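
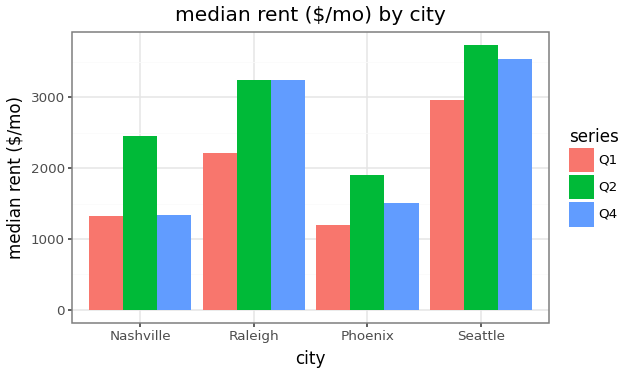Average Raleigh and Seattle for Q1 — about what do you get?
(2000 + 3000) / 2 ≈ 2500.

≈ 2500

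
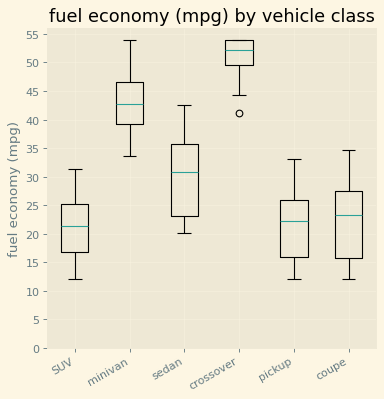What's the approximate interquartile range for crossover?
≈ 5

Q3 ≈ 55, Q1 ≈ 50; IQR ≈ 5.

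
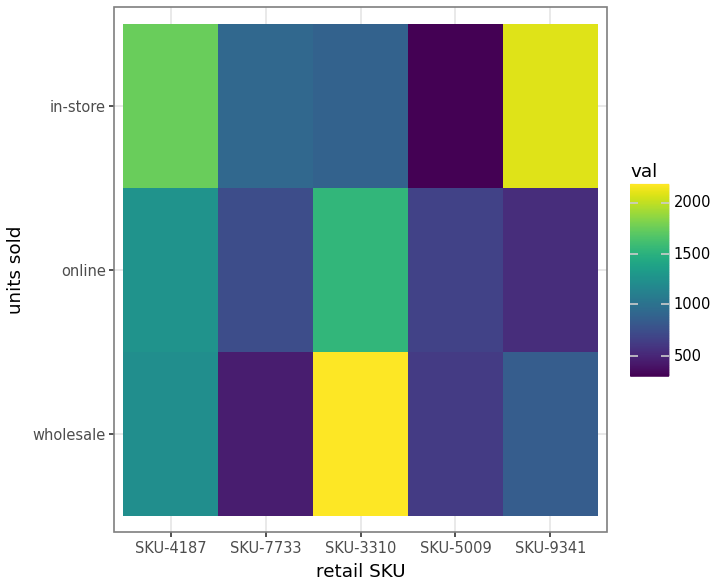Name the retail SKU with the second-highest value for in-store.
SKU-4187

Top 3 for in-store: SKU-9341 ≈ 2000, SKU-4187 ≈ 1800, SKU-7733 ≈ 1000.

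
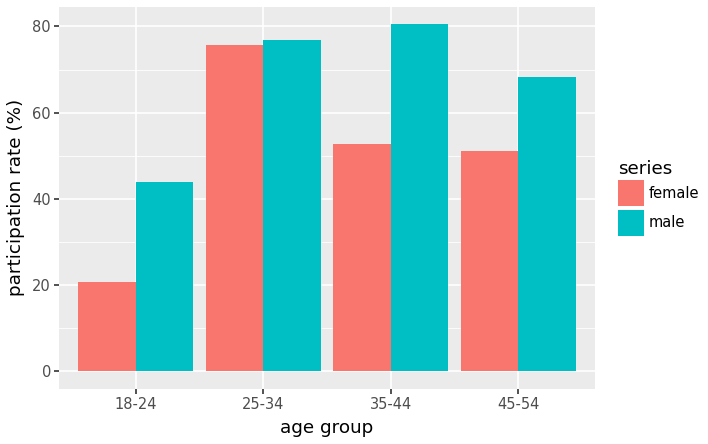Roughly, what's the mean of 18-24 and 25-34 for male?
(40 + 80) / 2 ≈ 60.

≈ 60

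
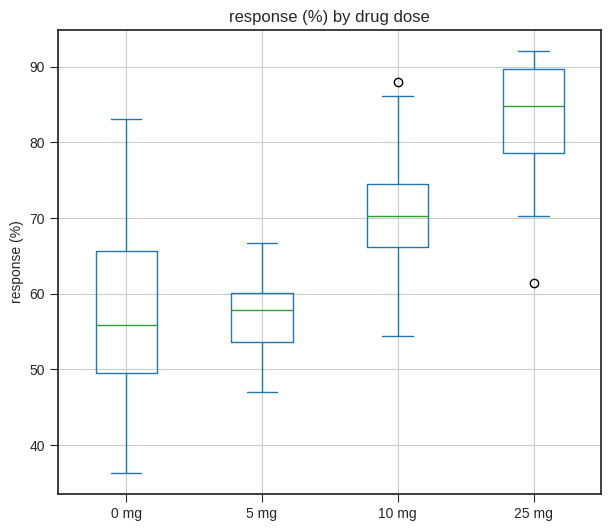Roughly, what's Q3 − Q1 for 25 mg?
≈ 10

Q3 ≈ 90, Q1 ≈ 80; IQR ≈ 10.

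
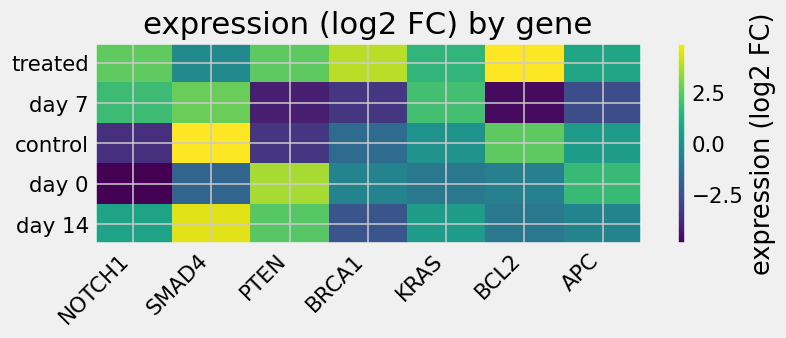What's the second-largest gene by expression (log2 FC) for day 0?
APC

Top 3 for day 0: PTEN ≈ 4, APC ≈ 2, BRCA1 ≈ 0.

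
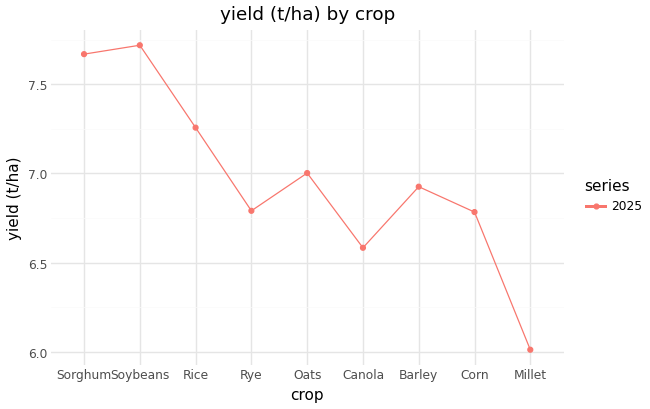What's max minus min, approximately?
≈ 1.8

Max Soybeans ≈ 7.8, min Millet ≈ 6.0; range ≈ 1.8.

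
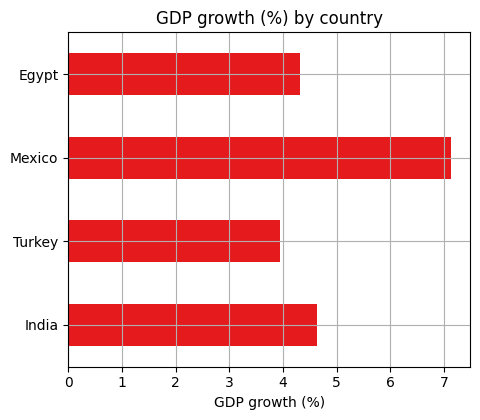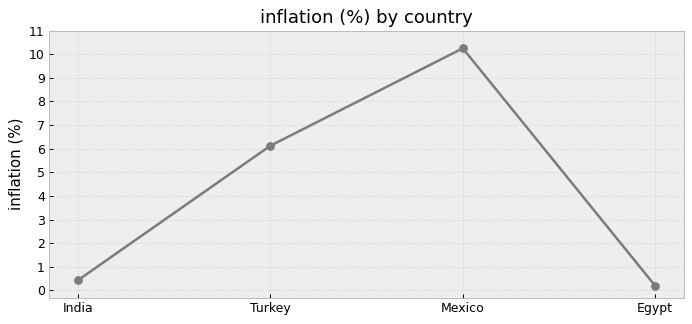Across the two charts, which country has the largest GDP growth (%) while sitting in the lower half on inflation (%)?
Chart 2 median inflation (%) ≈ 3; below-median countries: India, Egypt. Among those, India has the highest GDP growth (%) (≈ 5).

India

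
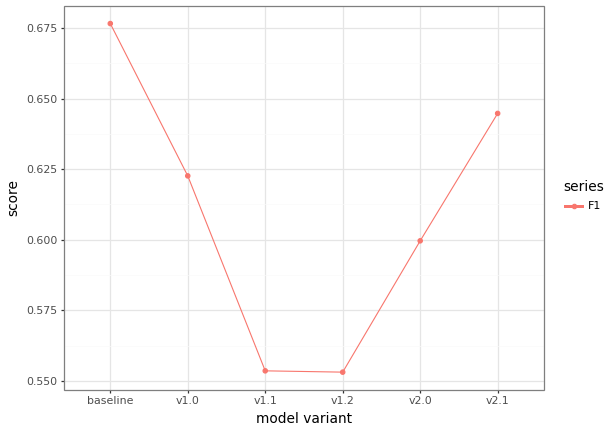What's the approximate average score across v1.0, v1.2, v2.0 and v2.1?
(0.62 + 0.56 + 0.60 + 0.64) / 4 ≈ 0.6.

≈ 0.6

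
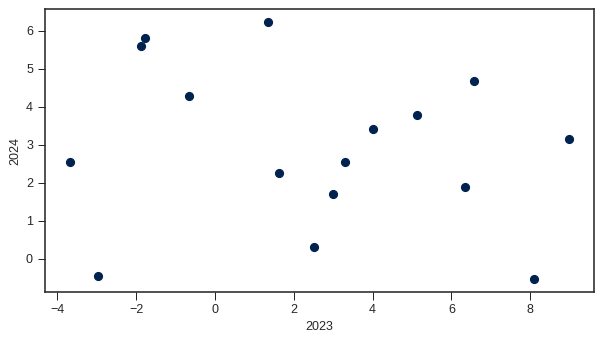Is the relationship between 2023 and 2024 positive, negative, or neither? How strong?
Points are roughly uncorrelated; weak (|r| ≈ 0.2).

no clear correlation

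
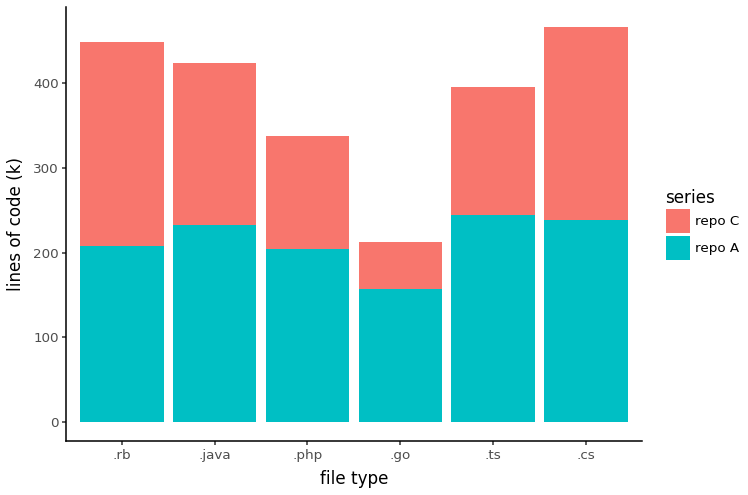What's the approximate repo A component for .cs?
repo A top ≈ 250, bottom ≈ 0; segment ≈ 250.

≈ 250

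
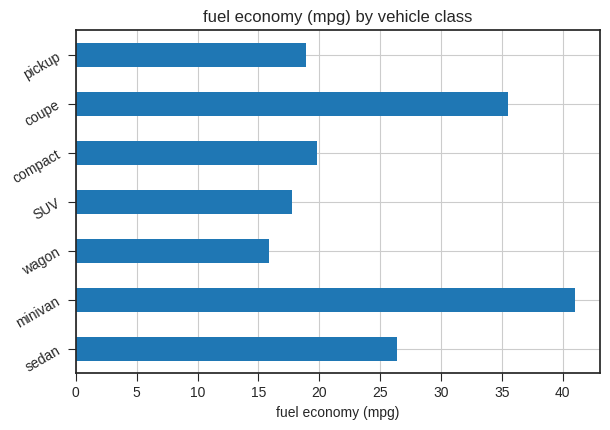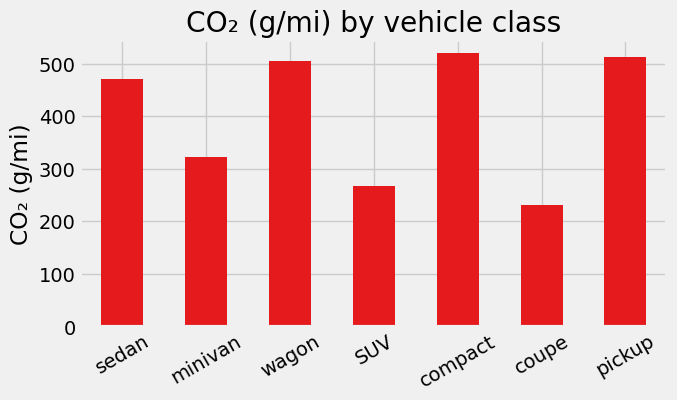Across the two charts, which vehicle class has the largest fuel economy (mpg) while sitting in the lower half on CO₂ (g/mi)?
Chart 2 median CO₂ (g/mi) ≈ 450; below-median vehicle classes: minivan, SUV, coupe. Among those, minivan has the highest fuel economy (mpg) (≈ 40).

minivan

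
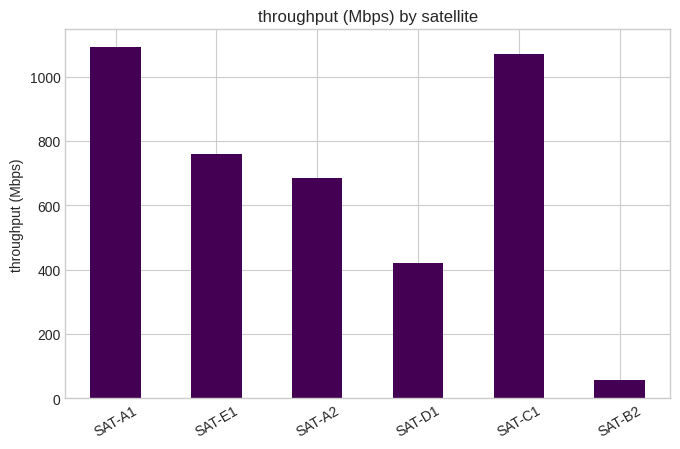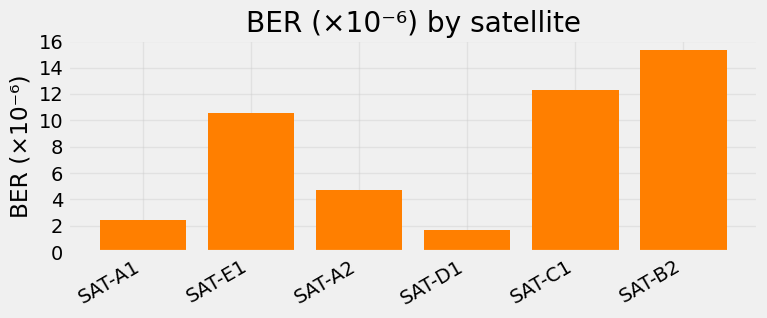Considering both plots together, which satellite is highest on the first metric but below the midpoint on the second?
Chart 2 median BER (×10⁻⁶) ≈ 8; below-median satellites: SAT-A1, SAT-A2, SAT-D1. Among those, SAT-A1 has the highest throughput (Mbps) (≈ 1000).

SAT-A1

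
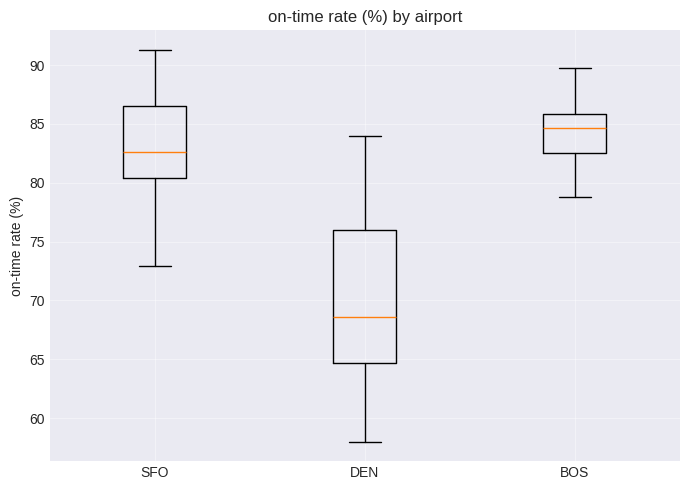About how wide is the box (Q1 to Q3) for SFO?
Q3 ≈ 86, Q1 ≈ 80; IQR ≈ 6.

≈ 6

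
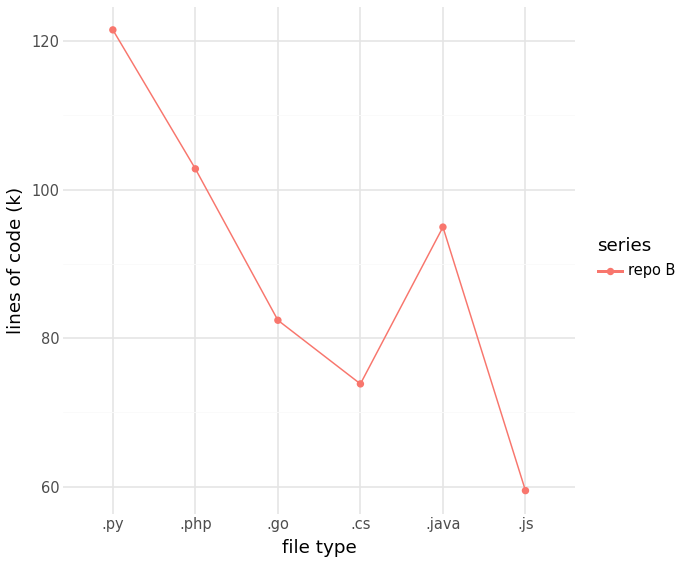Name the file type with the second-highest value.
.php

Top 3: .py ≈ 120, .php ≈ 100, .java ≈ 90.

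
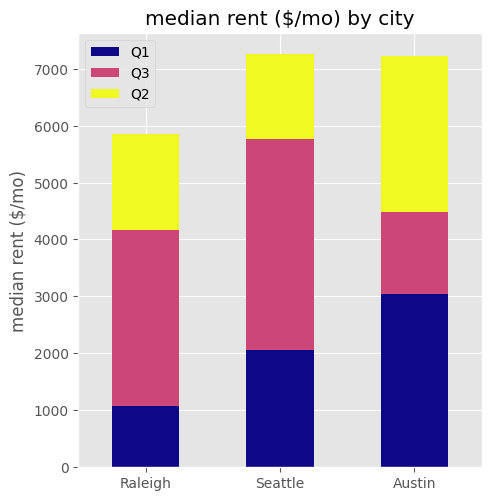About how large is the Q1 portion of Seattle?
≈ 2000

Q1 top ≈ 2000, bottom ≈ 0; segment ≈ 2000.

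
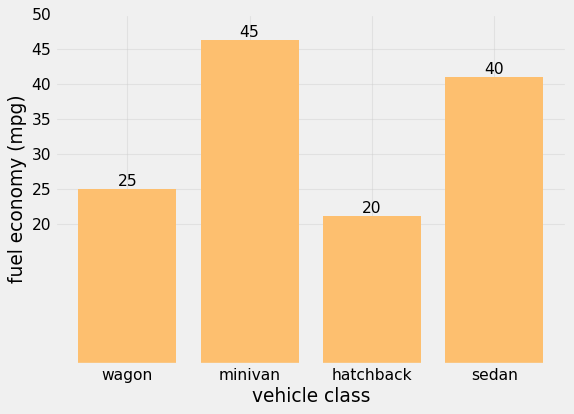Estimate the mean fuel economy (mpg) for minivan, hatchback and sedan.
≈ 35

(45 + 20 + 40) / 3 ≈ 35.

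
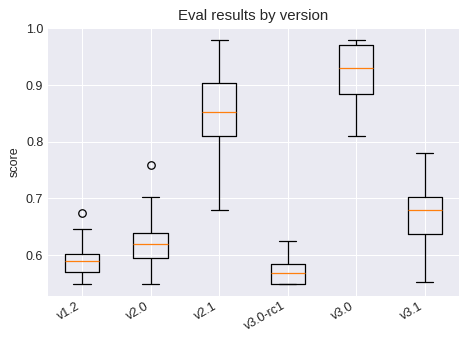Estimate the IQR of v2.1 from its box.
Q3 ≈ 0.90, Q1 ≈ 0.80; IQR ≈ 0.10.

≈ 0.10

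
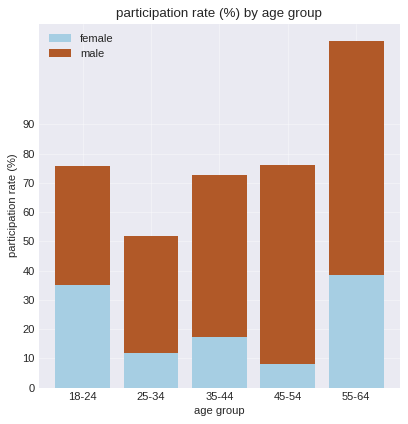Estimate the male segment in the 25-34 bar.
≈ 40

male top ≈ 50, bottom ≈ 10; segment ≈ 40.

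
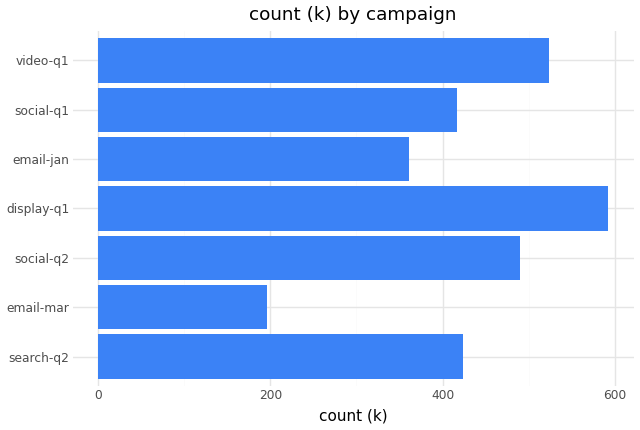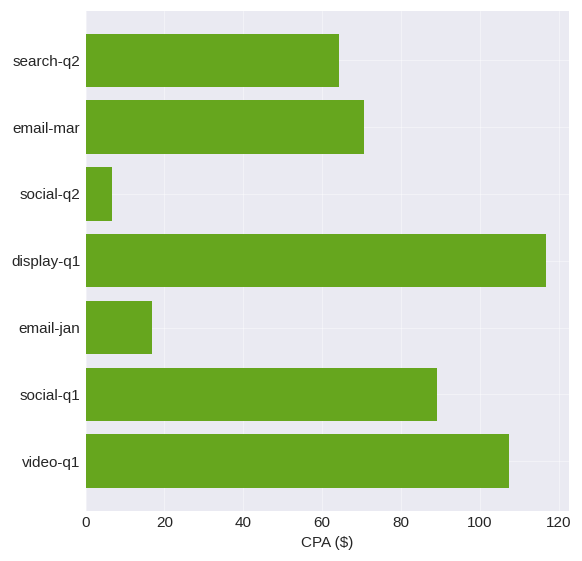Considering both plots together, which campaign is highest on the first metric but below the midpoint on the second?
social-q2

Chart 2 median CPA ($) ≈ 80; below-median campaigns: search-q2, social-q2, email-jan. Among those, social-q2 has the highest count (k) (≈ 500).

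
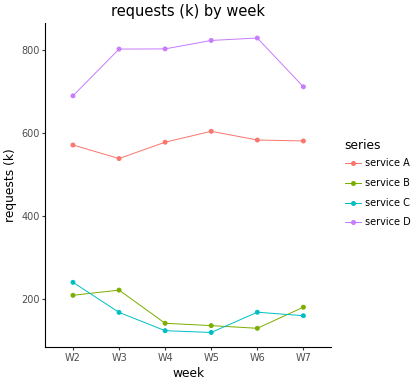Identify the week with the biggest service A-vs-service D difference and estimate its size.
W3: service A ≈ 500, service D ≈ 800 → gap ≈ 300. Next-largest (W6) is only ≈ 200.

W3, ≈ 300 k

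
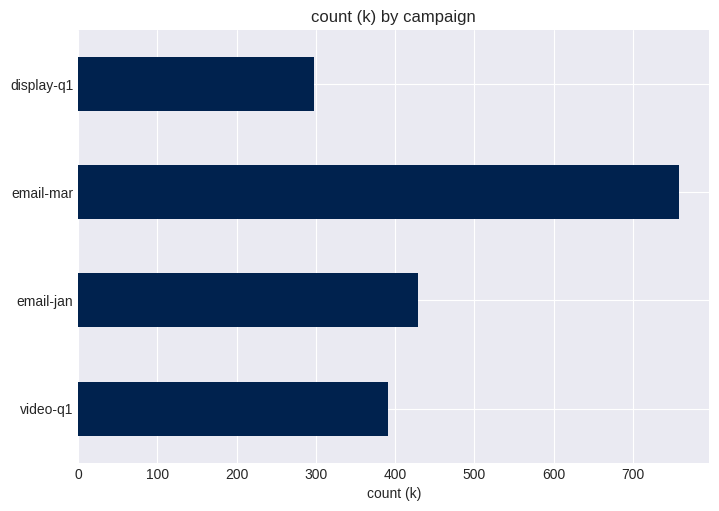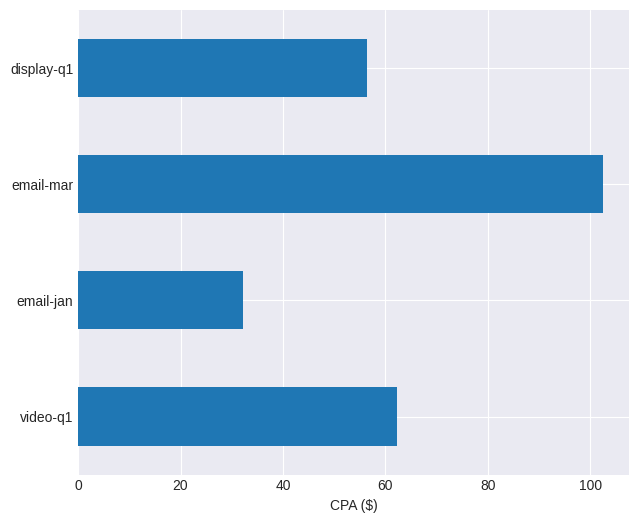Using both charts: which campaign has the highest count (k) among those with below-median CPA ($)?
Chart 2 median CPA ($) ≈ 60; below-median campaigns: email-jan, display-q1. Among those, email-jan has the highest count (k) (≈ 400).

email-jan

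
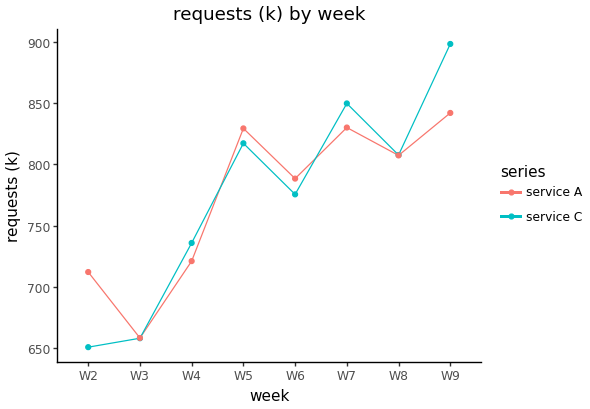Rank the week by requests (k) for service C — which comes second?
Top 3 for service C: W9 ≈ 900, W7 ≈ 850, W5 ≈ 825.

W7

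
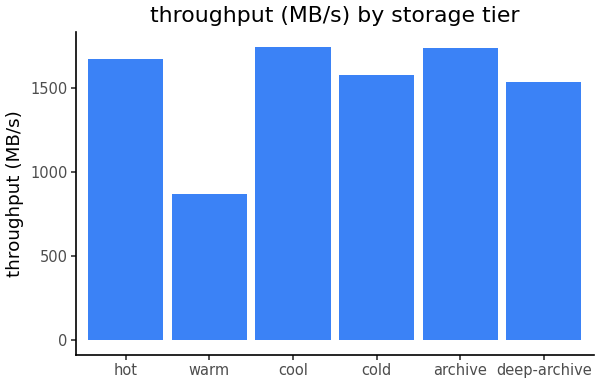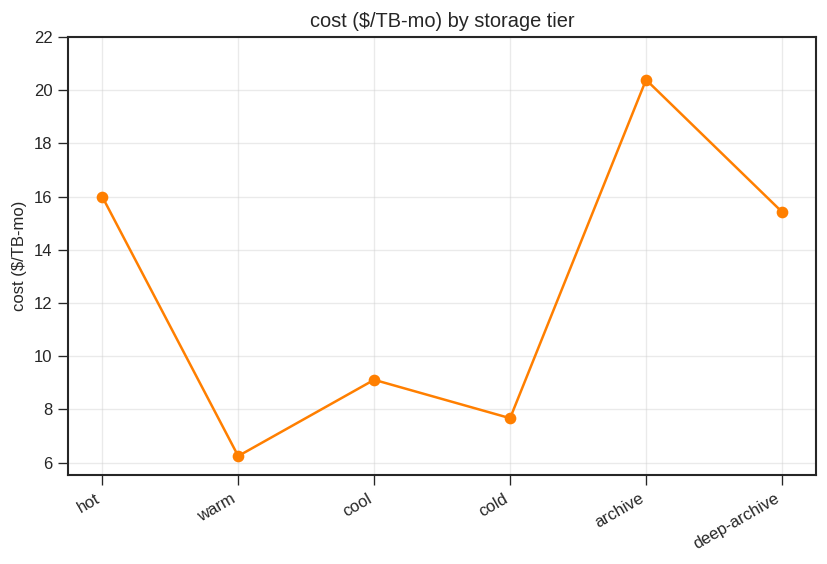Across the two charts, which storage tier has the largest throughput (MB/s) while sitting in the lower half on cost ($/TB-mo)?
cool

Chart 2 median cost ($/TB-mo) ≈ 12; below-median storage tiers: warm, cool, cold. Among those, cool has the highest throughput (MB/s) (≈ 1800).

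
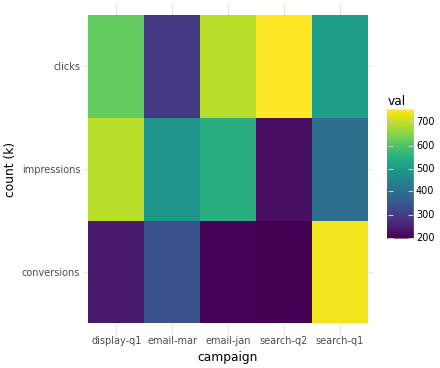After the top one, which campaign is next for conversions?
email-mar

Top 3 for conversions: search-q1 ≈ 750, email-mar ≈ 350, display-q1 ≈ 250.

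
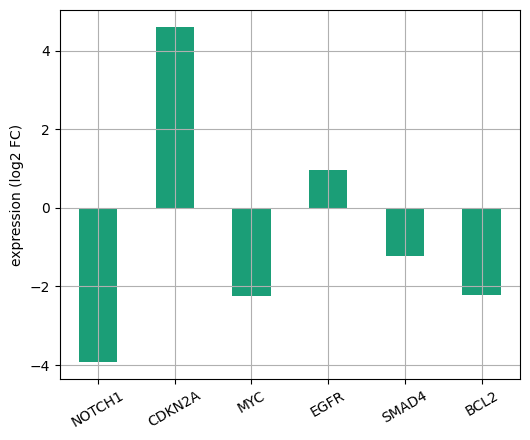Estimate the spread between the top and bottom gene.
Max CDKN2A ≈ 5, min NOTCH1 ≈ -4; range ≈ 9.

≈ 9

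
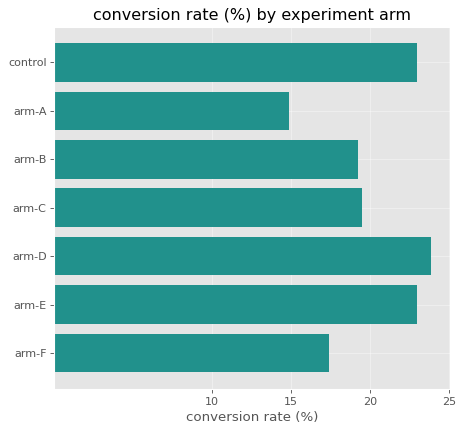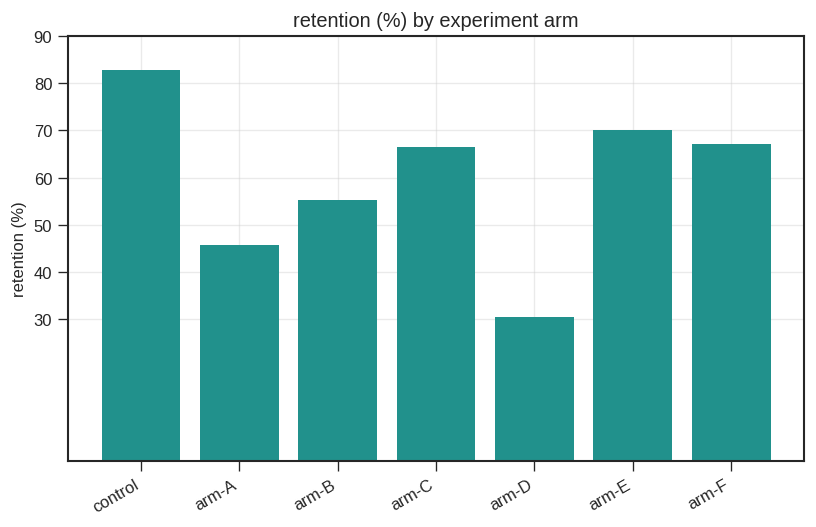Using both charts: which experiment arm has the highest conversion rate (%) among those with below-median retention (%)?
arm-D

Chart 2 median retention (%) ≈ 70; below-median experiment arms: arm-A, arm-B, arm-D. Among those, arm-D has the highest conversion rate (%) (≈ 25).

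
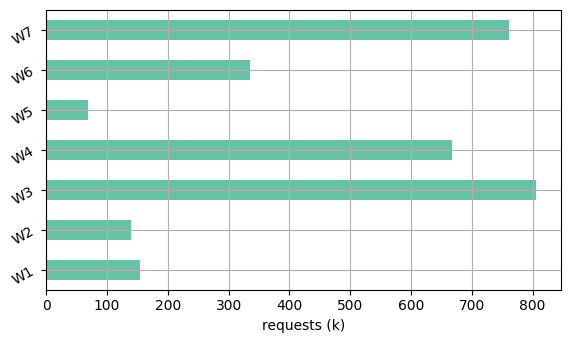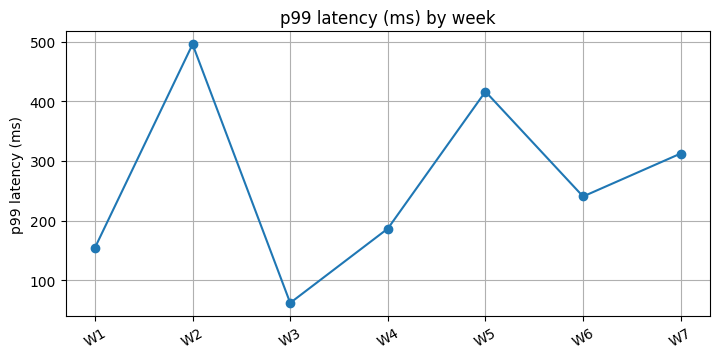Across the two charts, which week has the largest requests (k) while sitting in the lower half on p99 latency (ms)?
W3

Chart 2 median p99 latency (ms) ≈ 250; below-median weeks: W1, W3, W4. Among those, W3 has the highest requests (k) (≈ 800).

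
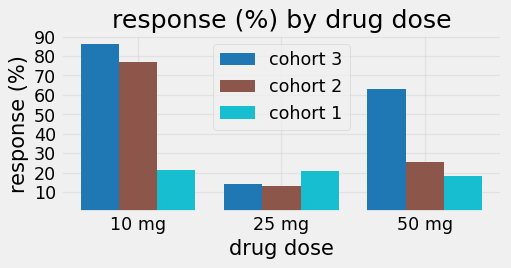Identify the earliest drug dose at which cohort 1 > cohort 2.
25 mg

10 mg: cohort 1 ≈ 20 vs cohort 2 ≈ 80 (not yet); 25 mg: cohort 1 ≈ 20 vs cohort 2 ≈ 10 (first crossover).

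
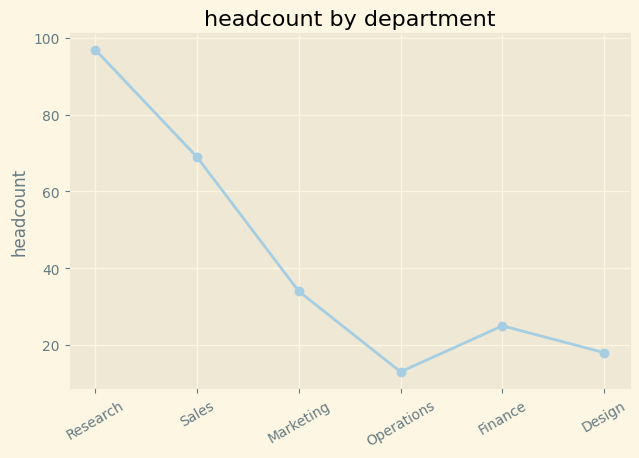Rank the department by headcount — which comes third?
Marketing

Top 4: Research ≈ 100, Sales ≈ 70, Marketing ≈ 30, Finance ≈ 20.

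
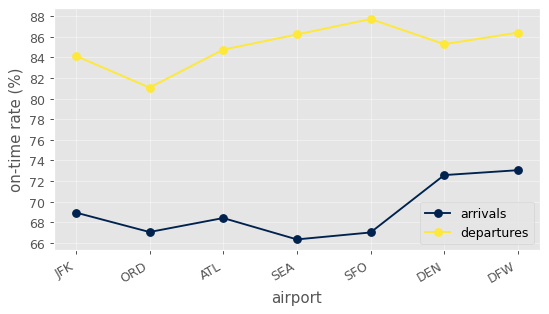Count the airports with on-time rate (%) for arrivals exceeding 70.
Above 70: DEN, DFW.

2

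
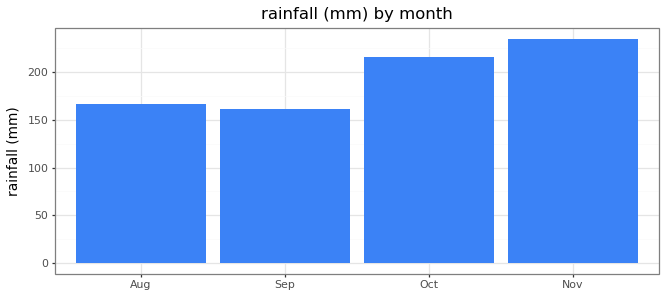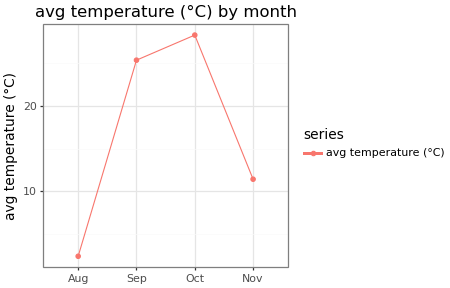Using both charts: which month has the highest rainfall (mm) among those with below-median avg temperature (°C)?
Nov

Chart 2 median avg temperature (°C) ≈ 20; below-median months: Aug, Nov. Among those, Nov has the highest rainfall (mm) (≈ 225).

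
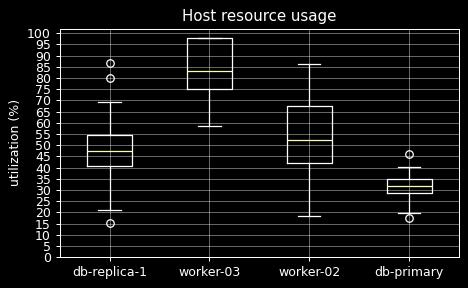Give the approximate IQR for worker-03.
≈ 25

Q3 ≈ 100, Q1 ≈ 75; IQR ≈ 25.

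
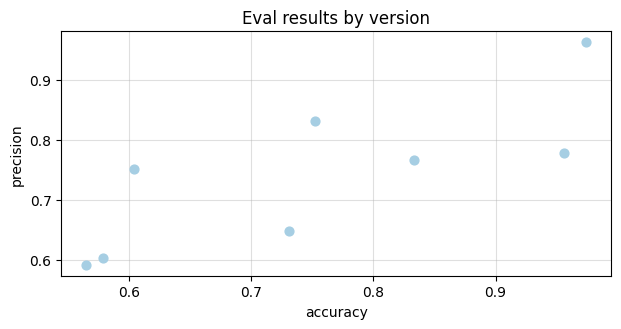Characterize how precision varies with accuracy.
Points are positively correlated; strong (|r| ≈ 0.8).

positive, strong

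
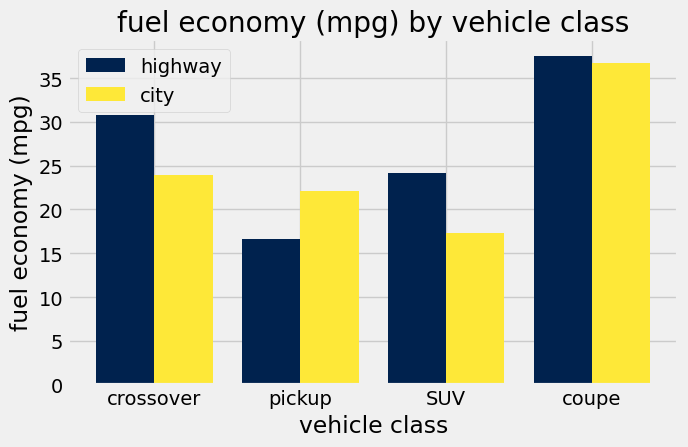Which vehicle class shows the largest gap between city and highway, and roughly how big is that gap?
SUV, ≈ 10 mpg

SUV: city ≈ 15, highway ≈ 25 → gap ≈ 10. Next-largest (crossover) is only ≈ 5.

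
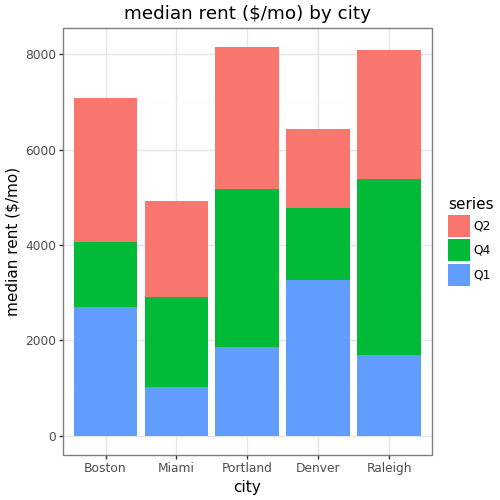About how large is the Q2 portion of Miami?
Q2 top ≈ 5000, bottom ≈ 3000; segment ≈ 2000.

≈ 2000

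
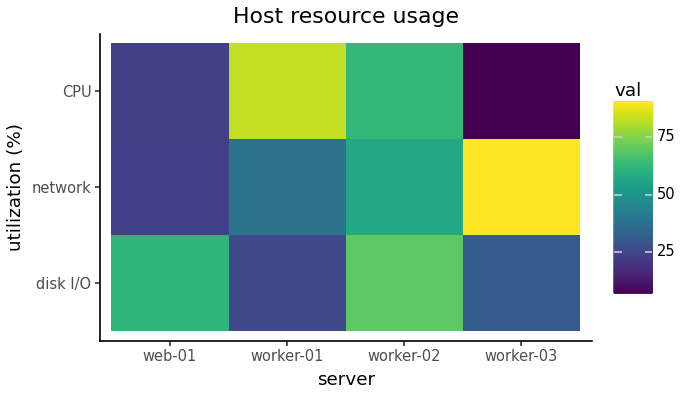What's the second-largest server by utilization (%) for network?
worker-02

Top 3 for network: worker-03 ≈ 90, worker-02 ≈ 60, worker-01 ≈ 40.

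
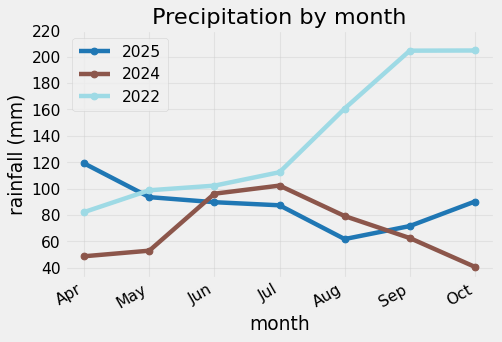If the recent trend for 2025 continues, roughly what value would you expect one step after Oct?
Last three: 60, 80, 100 → slope ≈ 20/step → next ≈ 120.

≈ 120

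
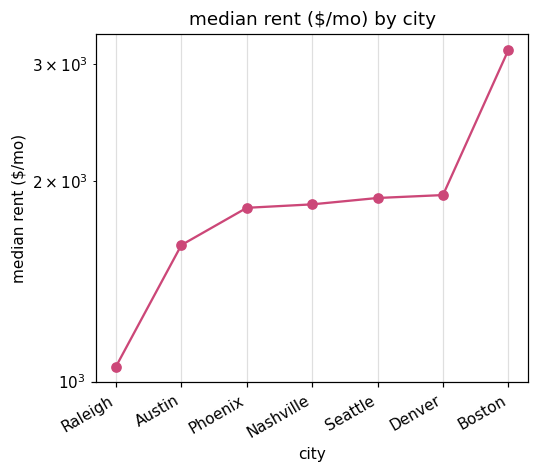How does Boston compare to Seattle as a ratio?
Boston ≈ 3200, Seattle ≈ 1800; 3200/1800 ≈ 1.78.

≈ 1.78×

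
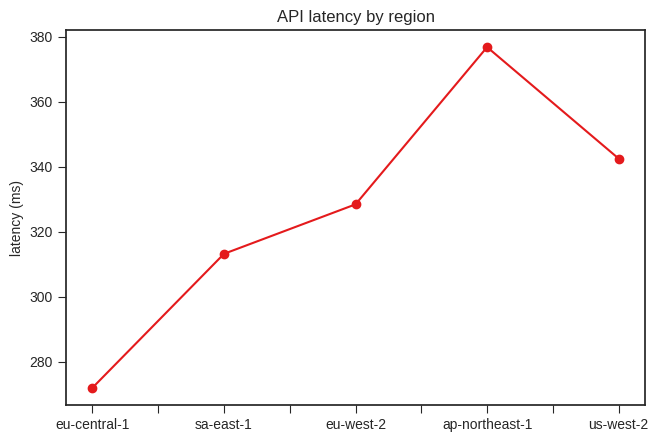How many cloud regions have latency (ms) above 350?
1

Above 350: ap-northeast-1.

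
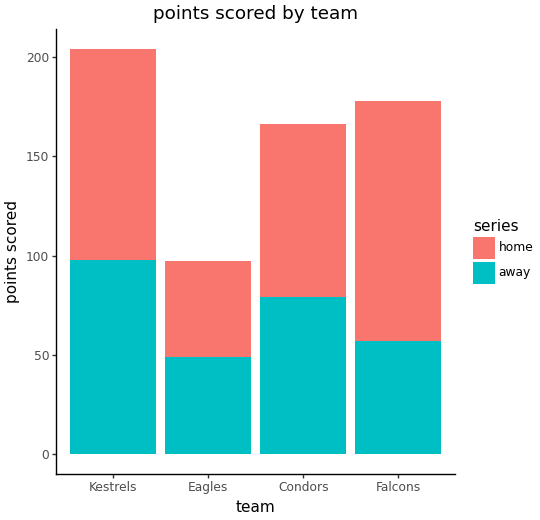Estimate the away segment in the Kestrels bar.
≈ 100

away top ≈ 100, bottom ≈ 0; segment ≈ 100.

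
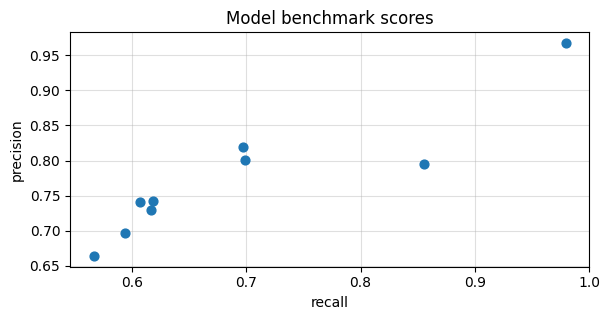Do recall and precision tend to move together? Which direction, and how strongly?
Points are positively correlated; strong (|r| ≈ 0.9).

positive, strong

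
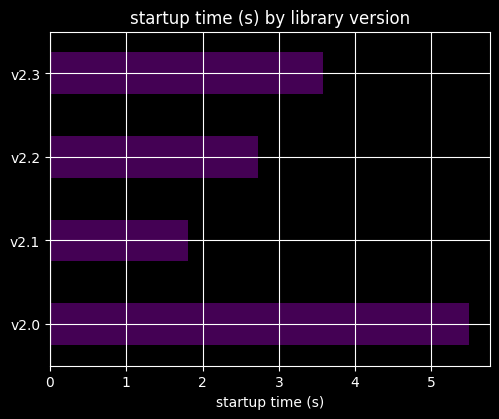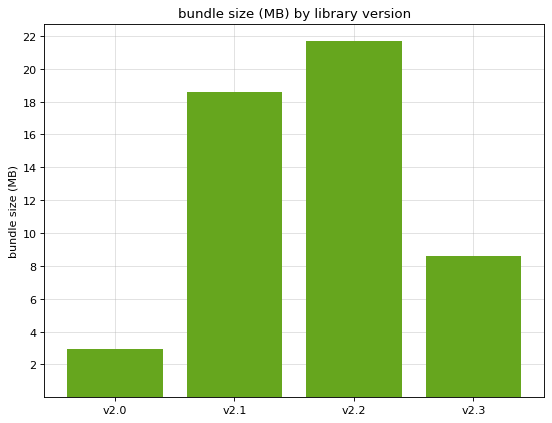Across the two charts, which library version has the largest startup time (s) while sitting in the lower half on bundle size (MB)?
v2.0

Chart 2 median bundle size (MB) ≈ 14; below-median library versions: v2.0, v2.3. Among those, v2.0 has the highest startup time (s) (≈ 5).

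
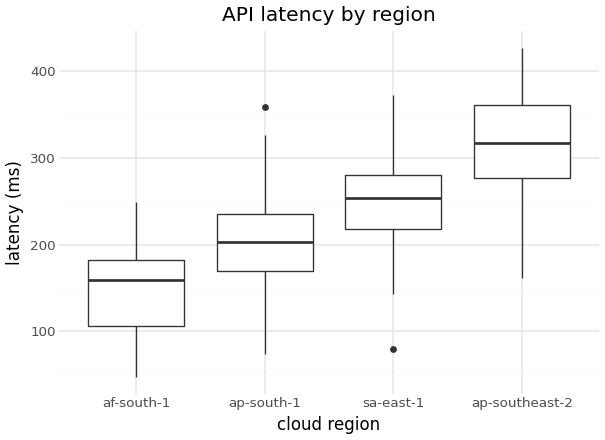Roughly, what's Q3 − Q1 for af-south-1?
Q3 ≈ 180, Q1 ≈ 100; IQR ≈ 80.

≈ 80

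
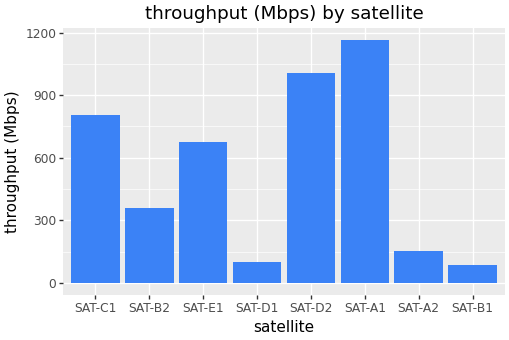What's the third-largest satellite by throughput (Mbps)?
Top 4: SAT-A1 ≈ 1200, SAT-D2 ≈ 1000, SAT-C1 ≈ 800, SAT-E1 ≈ 700.

SAT-C1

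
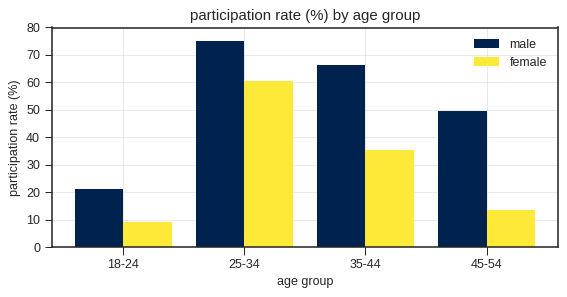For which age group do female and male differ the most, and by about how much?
45-54, ≈ 40 %

45-54: female ≈ 10, male ≈ 50 → gap ≈ 40. Next-largest (35-44) is only ≈ 30.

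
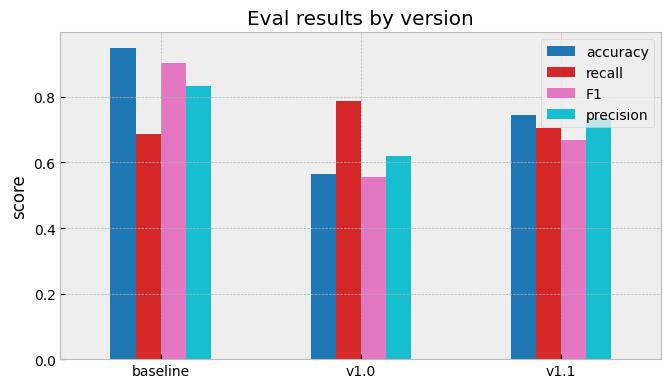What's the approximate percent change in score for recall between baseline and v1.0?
baseline ≈ 0.7, v1.0 ≈ 0.8; (0.8 − 0.7) / 0.7 ≈ +14.3%.

≈ +14.3%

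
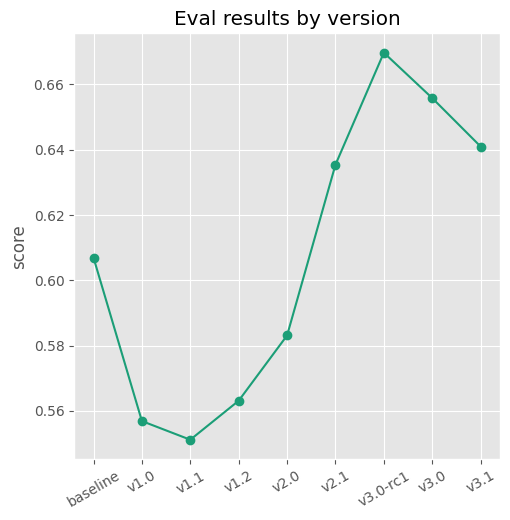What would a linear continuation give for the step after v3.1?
Last three: 0.67, 0.66, 0.64 → slope ≈ -0.015/step → next ≈ 0.625.

≈ 0.625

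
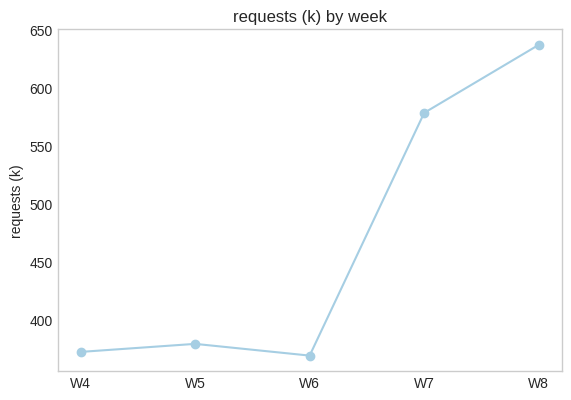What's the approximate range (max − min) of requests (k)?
≈ 250

Max W8 ≈ 625, min W6 ≈ 375; range ≈ 250.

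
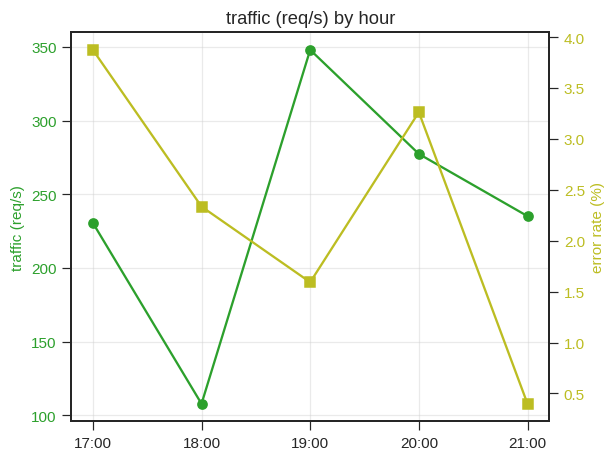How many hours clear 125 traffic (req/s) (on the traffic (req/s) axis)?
4

Above 125: 17:00, 19:00, 20:00, 21:00.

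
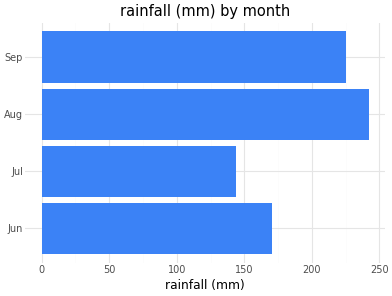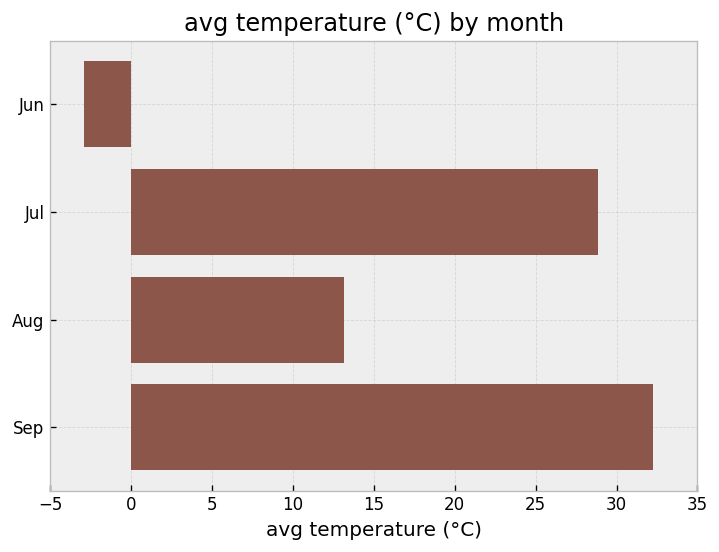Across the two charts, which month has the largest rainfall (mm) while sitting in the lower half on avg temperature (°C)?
Aug

Chart 2 median avg temperature (°C) ≈ 20; below-median months: Jun, Aug. Among those, Aug has the highest rainfall (mm) (≈ 250).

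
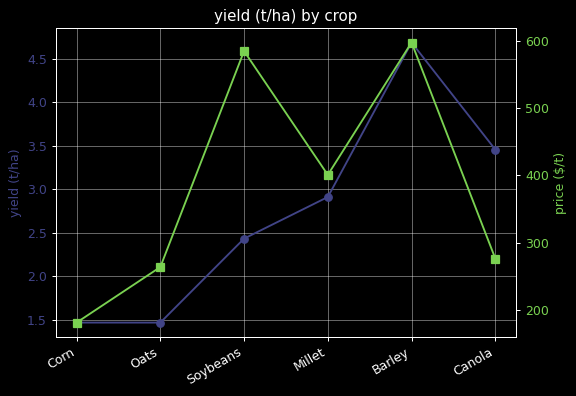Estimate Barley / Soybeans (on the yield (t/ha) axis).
≈ 1.8×

Barley ≈ 4.5, Soybeans ≈ 2.5; 4.5/2.5 ≈ 1.8.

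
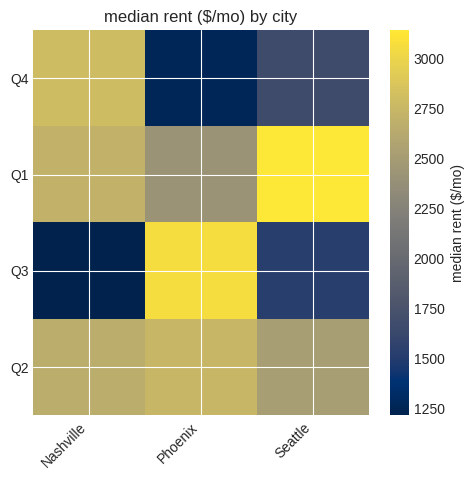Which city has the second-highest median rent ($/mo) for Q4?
Top 3 for Q4: Nashville ≈ 2800, Seattle ≈ 1600, Phoenix ≈ 1200.

Seattle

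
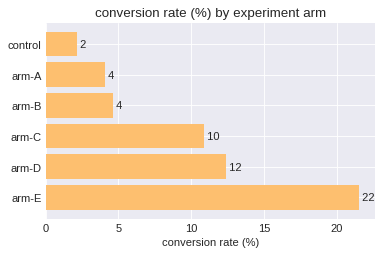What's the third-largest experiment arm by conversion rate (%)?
Top 4: arm-E ≈ 22, arm-D ≈ 12, arm-C ≈ 10, arm-B ≈ 4.

arm-C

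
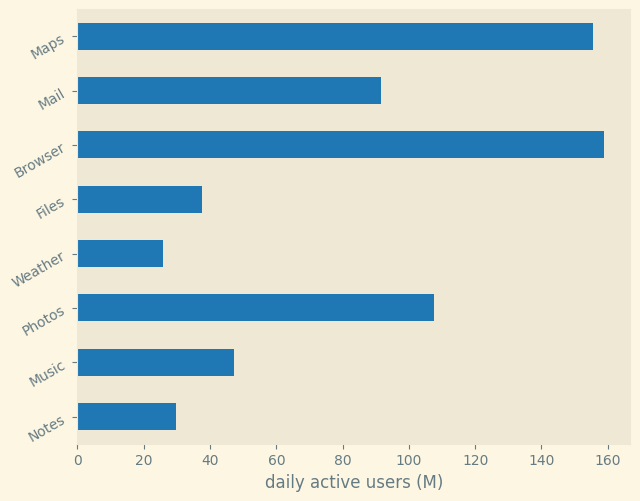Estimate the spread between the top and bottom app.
≈ 140

Max Browser ≈ 160, min Weather ≈ 20; range ≈ 140.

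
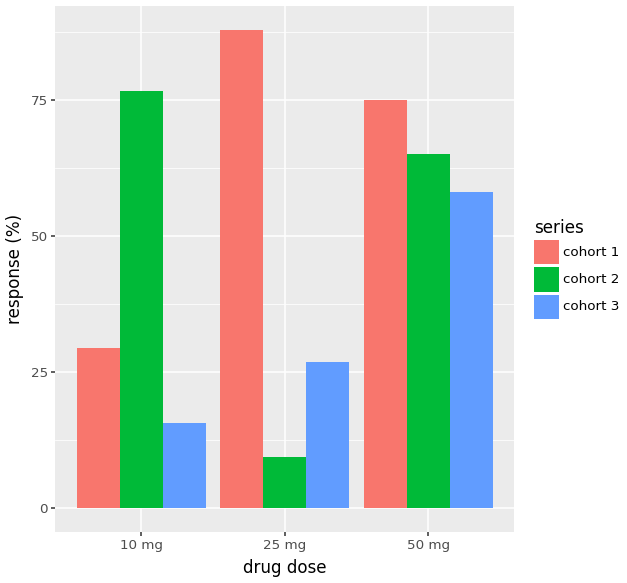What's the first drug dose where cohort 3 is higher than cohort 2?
10 mg: cohort 3 ≈ 20 vs cohort 2 ≈ 80 (not yet); 25 mg: cohort 3 ≈ 30 vs cohort 2 ≈ 10 (first crossover).

25 mg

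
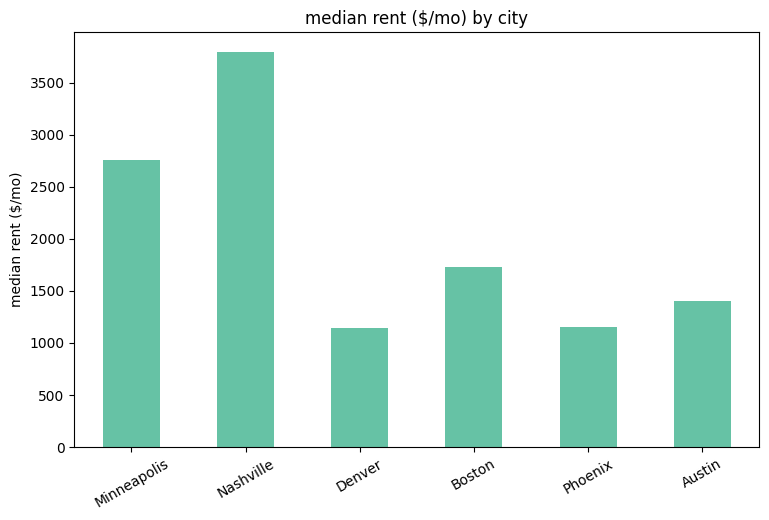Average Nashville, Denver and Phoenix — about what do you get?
(4000 + 1000 + 1000) / 3 ≈ 2000.

≈ 2000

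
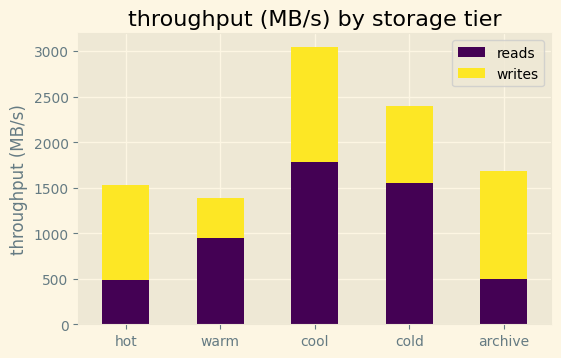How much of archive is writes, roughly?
≈ 1000

writes top ≈ 1500, bottom ≈ 500; segment ≈ 1000.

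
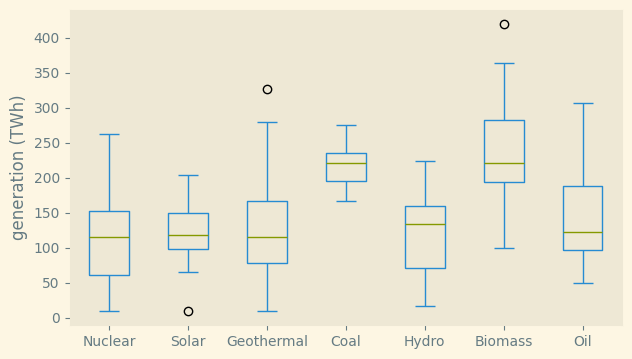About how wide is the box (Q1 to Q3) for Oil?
Q3 ≈ 180, Q1 ≈ 100; IQR ≈ 80.

≈ 80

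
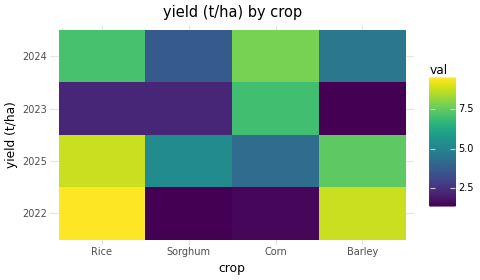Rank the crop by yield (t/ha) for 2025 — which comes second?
Top 3 for 2025: Rice ≈ 9, Barley ≈ 7, Sorghum ≈ 5.

Barley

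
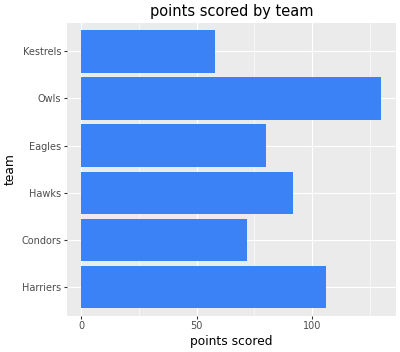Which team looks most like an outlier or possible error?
Owls ≈ 120; the rest sit between ≈ 60 and ≈ 100.

Owls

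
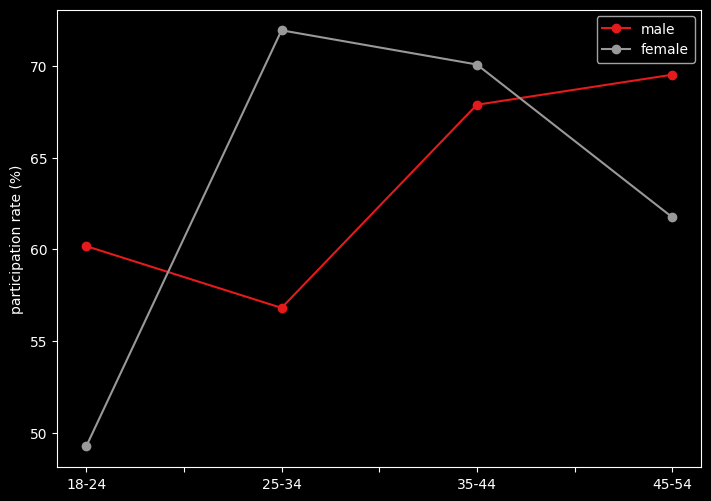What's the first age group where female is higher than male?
18-24: female ≈ 50 vs male ≈ 60 (not yet); 25-34: female ≈ 72 vs male ≈ 56 (first crossover).

25-34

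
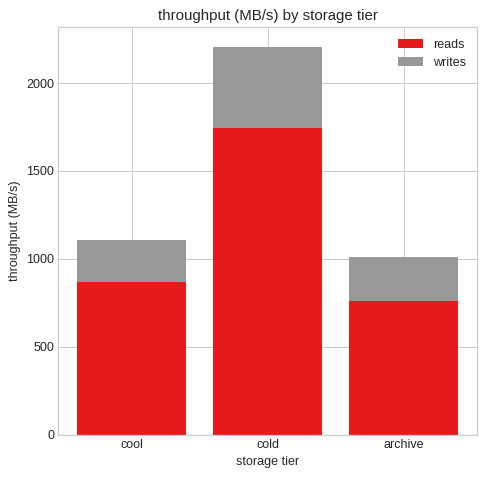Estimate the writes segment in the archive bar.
writes top ≈ 1000, bottom ≈ 800; segment ≈ 200.

≈ 200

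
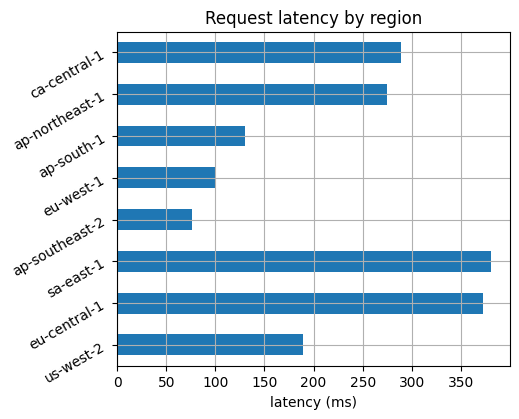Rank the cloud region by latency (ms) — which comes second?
Top 3: sa-east-1 ≈ 400, eu-central-1 ≈ 350, ca-central-1 ≈ 300.

eu-central-1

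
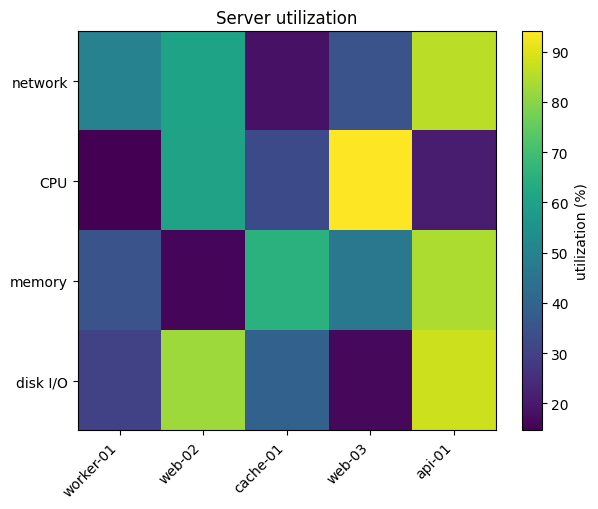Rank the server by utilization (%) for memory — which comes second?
Top 3 for memory: api-01 ≈ 80, cache-01 ≈ 70, web-03 ≈ 50.

cache-01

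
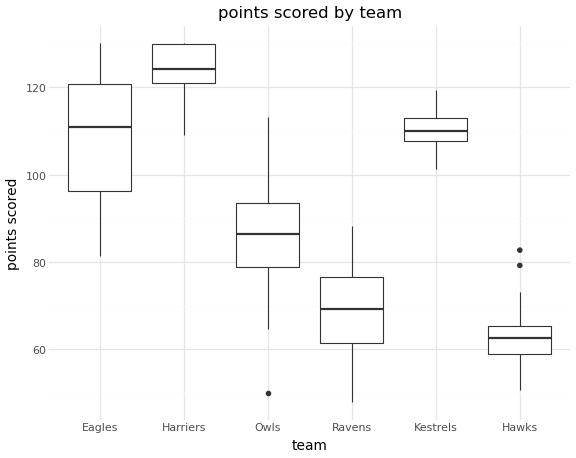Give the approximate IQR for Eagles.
≈ 20

Q3 ≈ 120, Q1 ≈ 100; IQR ≈ 20.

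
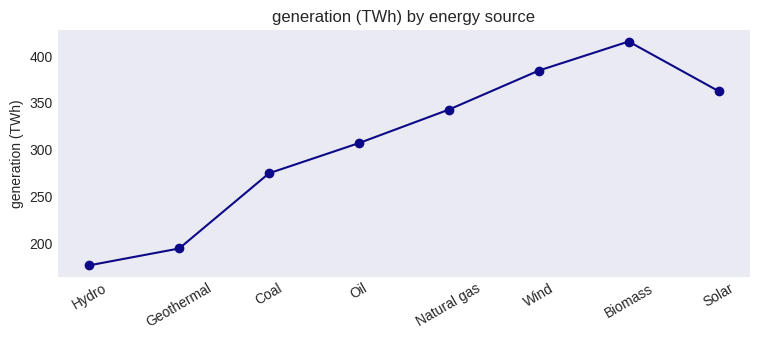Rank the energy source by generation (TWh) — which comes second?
Top 3: Biomass ≈ 420, Wind ≈ 380, Solar ≈ 360.

Wind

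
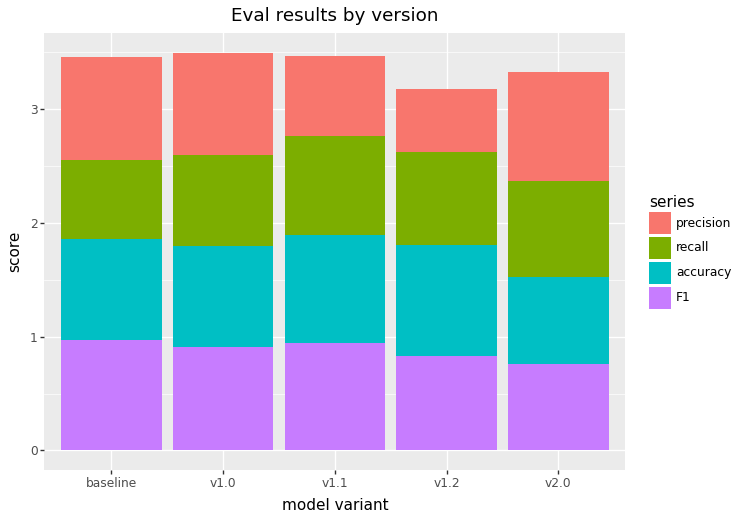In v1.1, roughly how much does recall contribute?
≈ 1.0

recall top ≈ 3.0, bottom ≈ 2.0; segment ≈ 1.0.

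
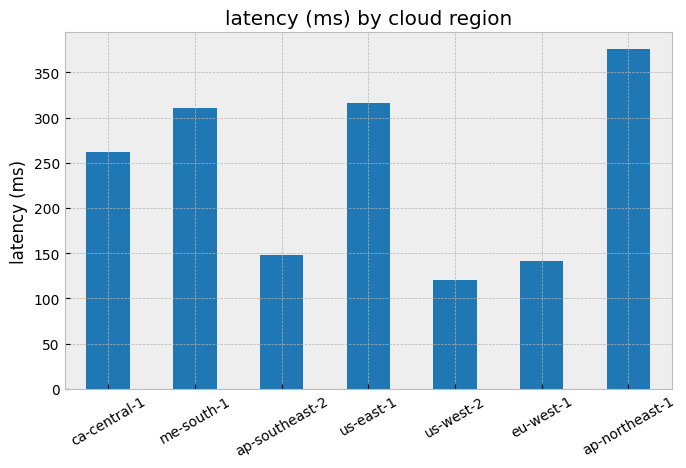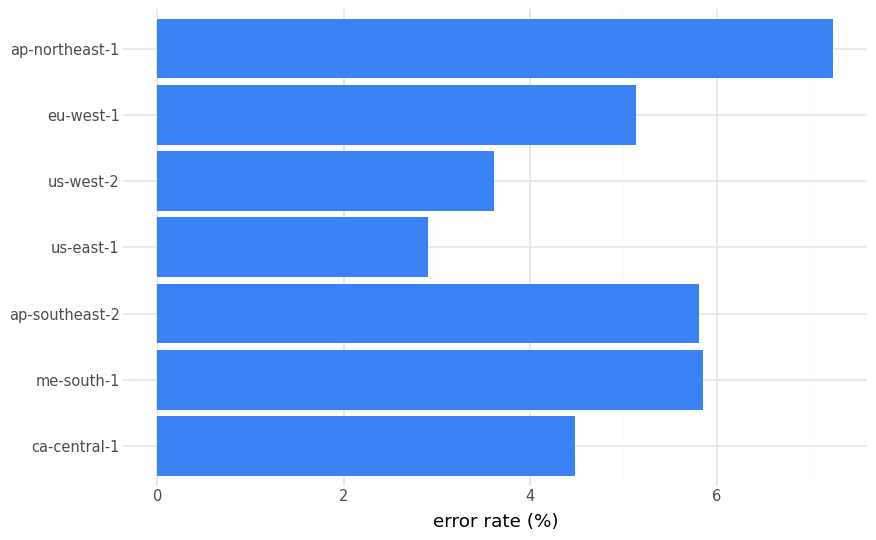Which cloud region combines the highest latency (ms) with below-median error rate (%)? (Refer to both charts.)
us-east-1

Chart 2 median error rate (%) ≈ 5; below-median cloud regions: ca-central-1, us-east-1, us-west-2. Among those, us-east-1 has the highest latency (ms) (≈ 300).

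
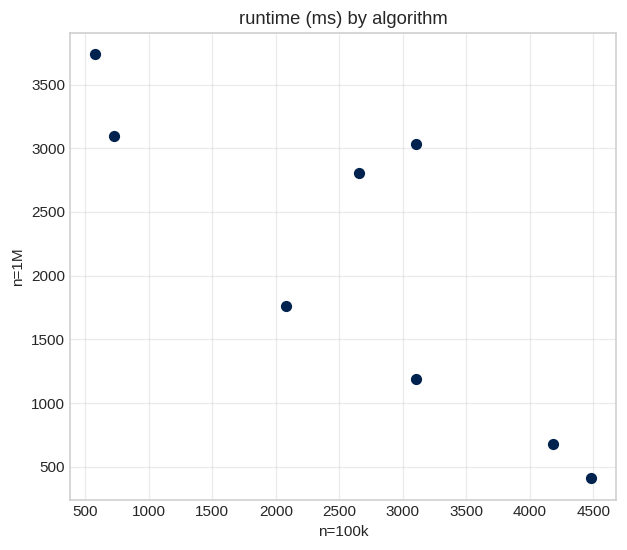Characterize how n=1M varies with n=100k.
negative, strong

Points are negatively correlated; strong (|r| ≈ 0.8).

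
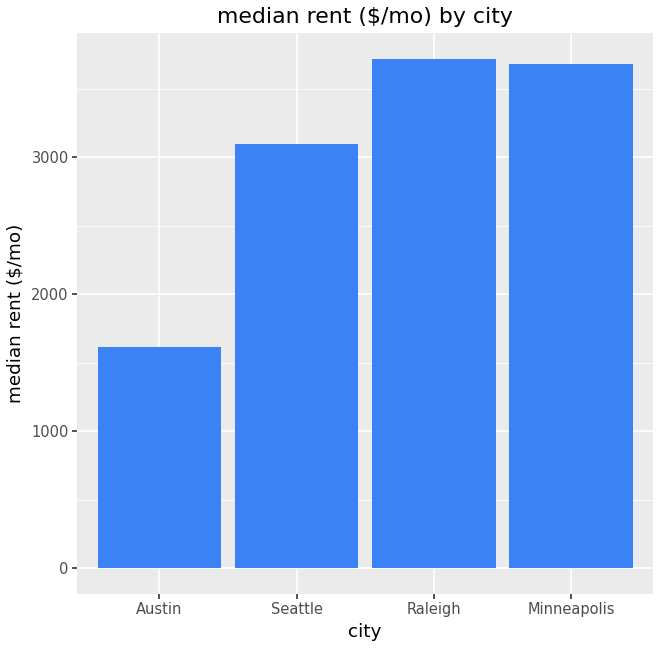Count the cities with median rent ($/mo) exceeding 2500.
3

Above 2500: Seattle, Raleigh, Minneapolis.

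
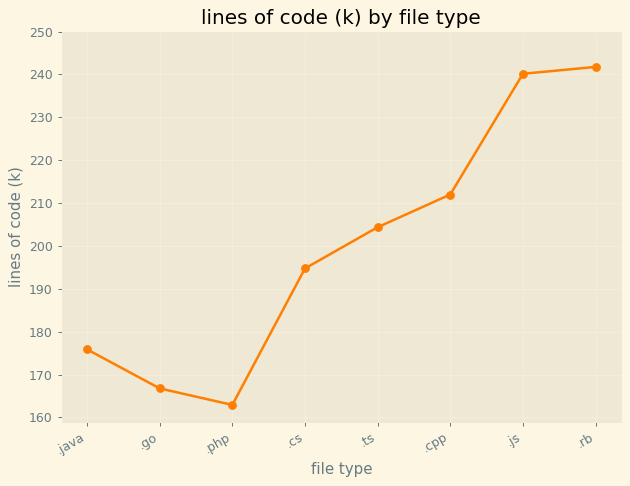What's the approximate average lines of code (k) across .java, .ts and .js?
(180 + 200 + 240) / 3 ≈ 207.

≈ 207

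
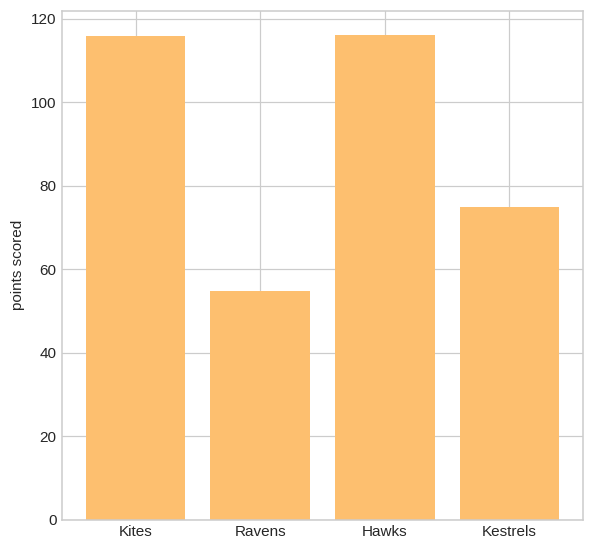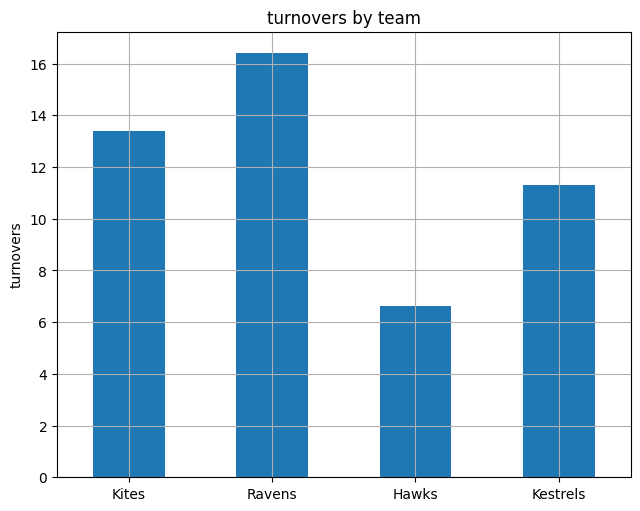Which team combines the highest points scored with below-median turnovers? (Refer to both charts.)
Hawks

Chart 2 median turnovers ≈ 12; below-median teams: Hawks, Kestrels. Among those, Hawks has the highest points scored (≈ 120).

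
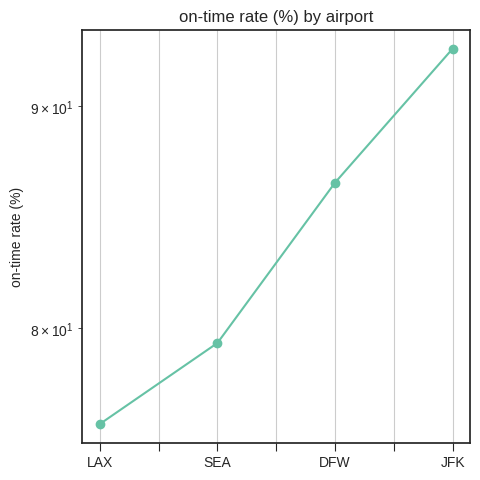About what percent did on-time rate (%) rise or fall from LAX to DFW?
≈ +13.2%

LAX ≈ 76, DFW ≈ 86; (86 − 76) / 76 ≈ +13.2%.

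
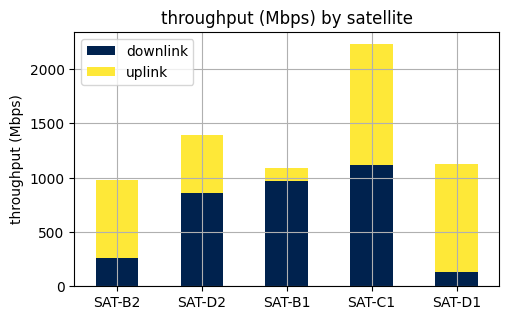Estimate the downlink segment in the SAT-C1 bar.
downlink top ≈ 1200, bottom ≈ 0; segment ≈ 1200.

≈ 1200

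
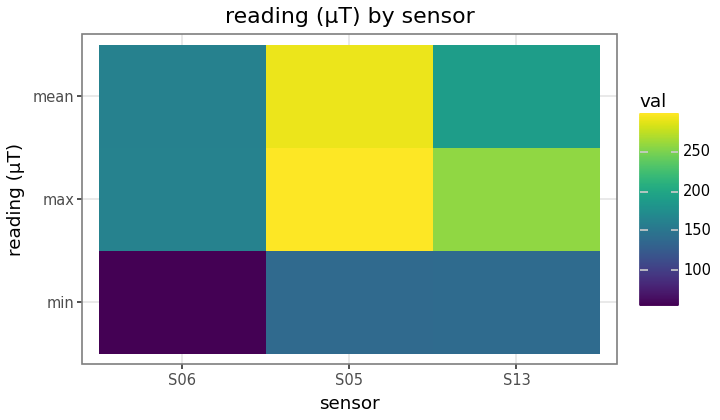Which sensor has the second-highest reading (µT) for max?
Top 3 for max: S05 ≈ 300, S13 ≈ 250, S06 ≈ 175.

S13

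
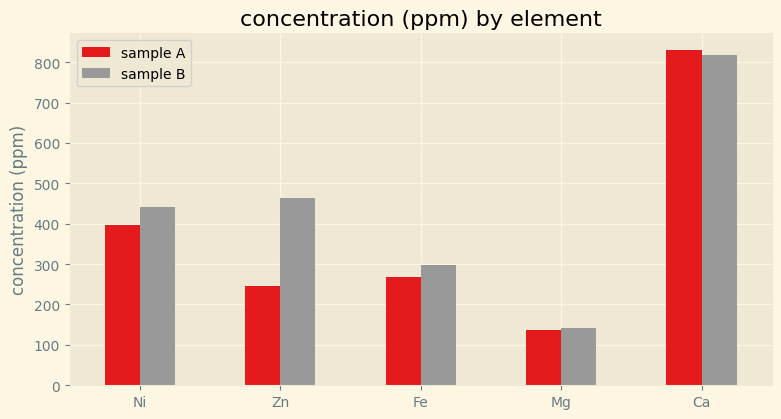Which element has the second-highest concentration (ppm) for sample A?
Ni

Top 3 for sample A: Ca ≈ 800, Ni ≈ 400, Fe ≈ 300.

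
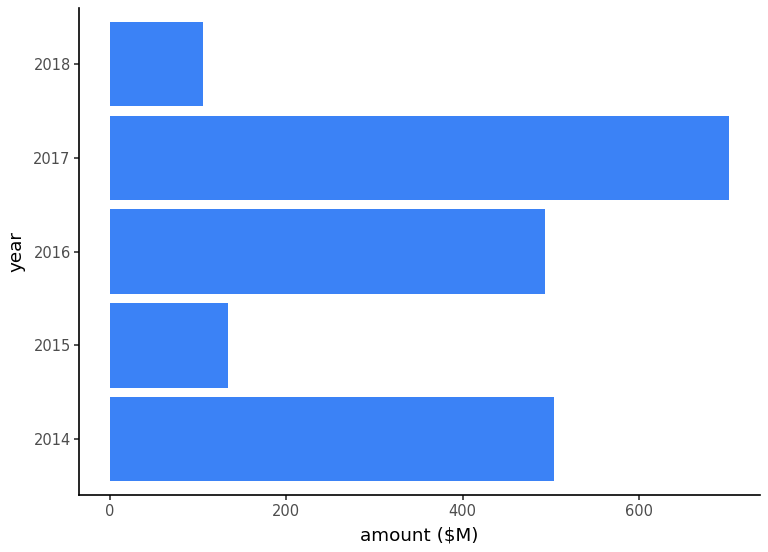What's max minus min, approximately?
Max 2017 ≈ 700, min 2018 ≈ 100; range ≈ 600.

≈ 600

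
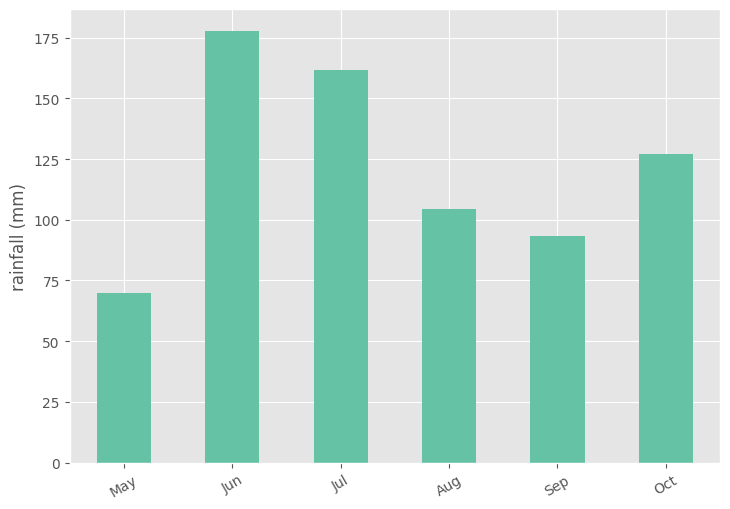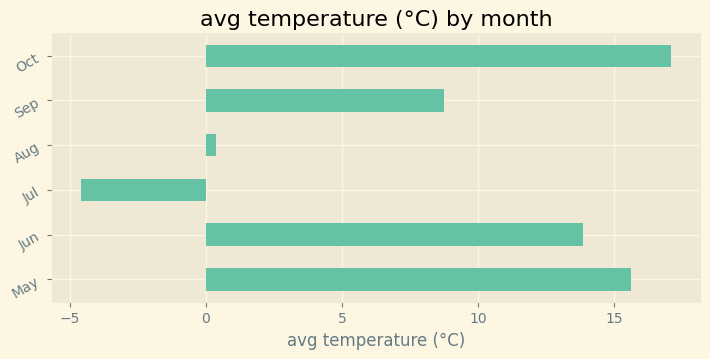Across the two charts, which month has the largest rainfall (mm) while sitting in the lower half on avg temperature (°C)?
Jul

Chart 2 median avg temperature (°C) ≈ 12; below-median months: Jul, Aug, Sep. Among those, Jul has the highest rainfall (mm) (≈ 160).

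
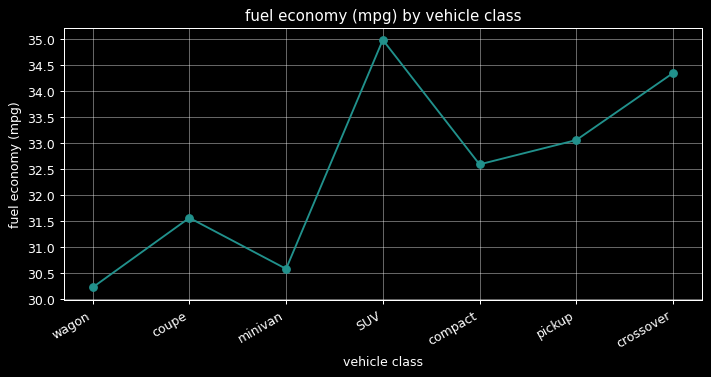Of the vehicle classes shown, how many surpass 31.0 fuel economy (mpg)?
5

Above 31.0: coupe, SUV, compact, pickup, crossover.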